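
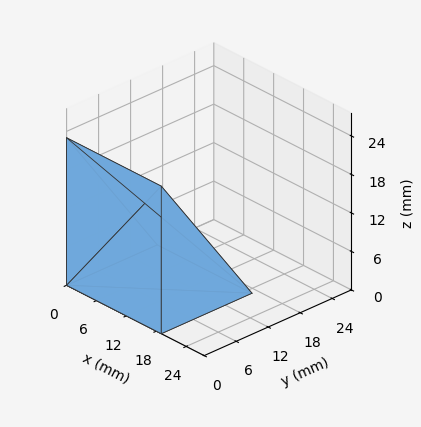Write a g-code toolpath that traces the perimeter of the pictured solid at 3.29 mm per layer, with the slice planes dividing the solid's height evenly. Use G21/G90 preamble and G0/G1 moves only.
Reading the render: the shape is a wedge (ramp): 19 × 17 mm base, rising to 23 mm along the y=0 edge and sloping linearly to z=0 at y=17 (dimensions read to the nearest mm from the axis ticks). For the g-code, the solid's height is divided into equal slices at the stated Δz and each level perimeter traced with G1 moves after a G0 lift.

; perimeter-only toolpath
G21 ; units = mm
G90 ; absolute positioning
G28 ; home
; layer 1
G0 Z3.29
G0 X0.00 Y0.00
G1 X19.00 Y0.00
G1 X19.00 Y14.57
G1 X0.00 Y14.57
G1 X0.00 Y0.00
; layer 2
G0 Z6.57
G0 X0.00 Y0.00
G1 X19.00 Y0.00
G1 X19.00 Y12.14
G1 X0.00 Y12.14
G1 X0.00 Y0.00
; layer 3
G0 Z9.86
G0 X0.00 Y0.00
G1 X19.00 Y0.00
G1 X19.00 Y9.71
G1 X0.00 Y9.71
G1 X0.00 Y0.00
; layer 4
G0 Z13.14
G0 X0.00 Y0.00
G1 X19.00 Y0.00
G1 X19.00 Y7.29
G1 X0.00 Y7.29
G1 X0.00 Y0.00
; layer 5
G0 Z16.43
G0 X0.00 Y0.00
G1 X19.00 Y0.00
G1 X19.00 Y4.86
G1 X0.00 Y4.86
G1 X0.00 Y0.00
; layer 6
G0 Z19.71
G0 X0.00 Y0.00
G1 X19.00 Y0.00
G1 X19.00 Y2.43
G1 X0.00 Y2.43
G1 X0.00 Y0.00
M2 ; end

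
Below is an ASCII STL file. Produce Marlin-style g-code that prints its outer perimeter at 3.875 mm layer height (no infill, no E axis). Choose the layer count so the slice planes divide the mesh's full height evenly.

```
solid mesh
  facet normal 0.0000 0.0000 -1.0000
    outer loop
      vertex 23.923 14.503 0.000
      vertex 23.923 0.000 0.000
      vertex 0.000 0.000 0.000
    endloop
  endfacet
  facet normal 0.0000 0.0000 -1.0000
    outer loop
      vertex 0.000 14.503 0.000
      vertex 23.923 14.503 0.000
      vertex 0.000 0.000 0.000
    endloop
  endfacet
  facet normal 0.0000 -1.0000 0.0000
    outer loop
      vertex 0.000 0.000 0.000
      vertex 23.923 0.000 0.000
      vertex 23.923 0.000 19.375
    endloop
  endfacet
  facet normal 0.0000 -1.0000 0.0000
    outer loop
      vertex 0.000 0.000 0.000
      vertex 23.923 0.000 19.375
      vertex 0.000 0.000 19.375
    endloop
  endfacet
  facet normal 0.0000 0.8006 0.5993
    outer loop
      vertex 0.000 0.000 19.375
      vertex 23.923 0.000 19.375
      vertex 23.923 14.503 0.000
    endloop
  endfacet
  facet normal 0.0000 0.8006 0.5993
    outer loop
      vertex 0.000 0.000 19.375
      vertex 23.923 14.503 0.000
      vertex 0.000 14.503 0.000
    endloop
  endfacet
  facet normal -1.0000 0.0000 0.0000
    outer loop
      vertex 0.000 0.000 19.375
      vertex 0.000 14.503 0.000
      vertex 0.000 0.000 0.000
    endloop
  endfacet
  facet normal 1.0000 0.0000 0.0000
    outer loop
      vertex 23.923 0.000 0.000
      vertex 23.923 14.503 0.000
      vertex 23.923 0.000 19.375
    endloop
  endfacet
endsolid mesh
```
; perimeter-only toolpath
G21 ; units = mm
G90 ; absolute positioning
G28 ; home
; layer 1
G0 Z3.875
G0 X0.000 Y0.000
G1 X23.923 Y0.000
G1 X23.923 Y11.602
G1 X0.000 Y11.602
G1 X0.000 Y0.000
; layer 2
G0 Z7.750
G0 X0.000 Y0.000
G1 X23.923 Y0.000
G1 X23.923 Y8.702
G1 X0.000 Y8.702
G1 X0.000 Y0.000
; layer 3
G0 Z11.625
G0 X0.000 Y0.000
G1 X23.923 Y0.000
G1 X23.923 Y5.801
G1 X0.000 Y5.801
G1 X0.000 Y0.000
; layer 4
G0 Z15.500
G0 X0.000 Y0.000
G1 X23.923 Y0.000
G1 X23.923 Y2.901
G1 X0.000 Y2.901
G1 X0.000 Y0.000
M2 ; end

The solid is a wedge (ramp): 23.9 × 14.5 mm base, rising to 19.4 mm along the y=0 edge and sloping linearly to z=0 at y=14.5. Slicing at Δz = 3.875 mm — 5 equal slices spanning the solid's height, so layer i sits at z = i·h/5 — gives 4 non-empty perimeters. Each is a 4-segment closed polygon; G0 lifts to the layer z and rapids to the start vertex, then G1 traces the edges. The cross-section shrinks linearly with z (the slice at the apex is degenerate and omitted).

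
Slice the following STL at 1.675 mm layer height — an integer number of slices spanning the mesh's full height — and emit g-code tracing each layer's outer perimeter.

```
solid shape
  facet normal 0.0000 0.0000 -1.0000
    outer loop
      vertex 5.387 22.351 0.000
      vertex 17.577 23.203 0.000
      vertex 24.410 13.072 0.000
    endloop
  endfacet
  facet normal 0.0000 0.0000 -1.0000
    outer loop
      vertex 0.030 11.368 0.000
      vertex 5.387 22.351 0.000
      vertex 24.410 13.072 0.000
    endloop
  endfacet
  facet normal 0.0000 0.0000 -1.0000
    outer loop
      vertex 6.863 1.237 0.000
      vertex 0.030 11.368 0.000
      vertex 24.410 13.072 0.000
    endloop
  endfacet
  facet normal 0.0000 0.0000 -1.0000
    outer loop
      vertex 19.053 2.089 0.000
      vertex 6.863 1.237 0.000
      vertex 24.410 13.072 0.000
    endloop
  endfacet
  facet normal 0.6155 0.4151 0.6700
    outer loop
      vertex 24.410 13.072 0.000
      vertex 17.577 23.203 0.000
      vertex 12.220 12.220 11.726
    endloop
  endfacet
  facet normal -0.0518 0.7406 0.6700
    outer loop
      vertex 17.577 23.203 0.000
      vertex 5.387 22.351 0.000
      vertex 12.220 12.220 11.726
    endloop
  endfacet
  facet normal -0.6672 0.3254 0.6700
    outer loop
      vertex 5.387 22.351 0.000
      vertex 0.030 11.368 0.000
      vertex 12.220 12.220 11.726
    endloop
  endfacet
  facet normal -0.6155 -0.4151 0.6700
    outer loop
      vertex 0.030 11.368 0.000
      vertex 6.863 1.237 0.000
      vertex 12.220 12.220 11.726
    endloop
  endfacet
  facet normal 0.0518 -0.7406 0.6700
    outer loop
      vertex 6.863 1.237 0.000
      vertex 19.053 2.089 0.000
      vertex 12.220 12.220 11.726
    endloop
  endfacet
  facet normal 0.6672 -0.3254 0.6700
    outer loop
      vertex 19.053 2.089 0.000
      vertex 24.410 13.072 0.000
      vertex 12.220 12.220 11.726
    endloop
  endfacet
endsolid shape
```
; perimeter-only toolpath
G21 ; units = mm
G90 ; absolute positioning
G28 ; home
; layer 1
G0 Z1.675
G0 X22.669 Y12.950
G1 X16.812 Y21.634
G1 X6.363 Y20.904
G1 X1.771 Y11.490
G1 X7.628 Y2.806
G1 X18.077 Y3.536
G1 X22.669 Y12.950
; layer 2
G0 Z3.350
G0 X20.927 Y12.829
G1 X16.046 Y20.065
G1 X7.339 Y19.456
G1 X3.513 Y11.611
G1 X8.394 Y4.375
G1 X17.101 Y4.984
G1 X20.927 Y12.829
; layer 3
G0 Z5.025
G0 X19.186 Y12.707
G1 X15.281 Y18.496
G1 X8.315 Y18.009
G1 X5.254 Y11.733
G1 X9.159 Y5.944
G1 X16.125 Y6.431
G1 X19.186 Y12.707
; layer 4
G0 Z6.701
G0 X17.444 Y12.585
G1 X14.516 Y16.927
G1 X9.292 Y16.562
G1 X6.996 Y11.855
G1 X9.924 Y7.513
G1 X15.148 Y7.878
G1 X17.444 Y12.585
; layer 5
G0 Z8.376
G0 X15.703 Y12.463
G1 X13.751 Y15.358
G1 X10.268 Y15.115
G1 X8.737 Y11.977
G1 X10.689 Y9.082
G1 X14.172 Y9.325
G1 X15.703 Y12.463
; layer 6
G0 Z10.051
G0 X13.961 Y12.342
G1 X12.985 Y13.789
G1 X11.244 Y13.667
G1 X10.479 Y12.098
G1 X11.455 Y10.651
G1 X13.196 Y10.773
G1 X13.961 Y12.342
M2 ; end

The solid is a regular 6-sided pyramid, base circumscribed radius ≈ 12.2 mm, apex at z ≈ 11.7 mm. Slicing at Δz = 1.675 mm — 7 equal slices spanning the solid's height, so layer i sits at z = i·h/7 — gives 6 non-empty perimeters. Each is a 6-segment closed polygon; G0 lifts to the layer z and rapids to the start vertex, then G1 traces the edges. The cross-section shrinks linearly with z (the slice at the apex is degenerate and omitted).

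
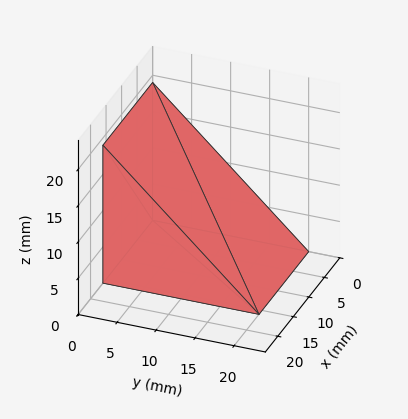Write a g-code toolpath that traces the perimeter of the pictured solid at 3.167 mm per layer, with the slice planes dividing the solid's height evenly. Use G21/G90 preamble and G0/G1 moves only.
Reading the render: the shape is a wedge (ramp): 16 × 20 mm base, rising to 19 mm along the y=0 edge and sloping linearly to z=0 at y=20 (dimensions read to the nearest mm from the axis ticks). For the g-code, the solid's height is divided into equal slices at the stated Δz and each level perimeter traced with G1 moves after a G0 lift.

; perimeter-only toolpath
G21 ; units = mm
G90 ; absolute positioning
G28 ; home
; layer 1
G0 Z3.167
G0 X0.000 Y0.000
G1 X16.000 Y0.000
G1 X16.000 Y16.667
G1 X0.000 Y16.667
G1 X0.000 Y0.000
; layer 2
G0 Z6.333
G0 X0.000 Y0.000
G1 X16.000 Y0.000
G1 X16.000 Y13.333
G1 X0.000 Y13.333
G1 X0.000 Y0.000
; layer 3
G0 Z9.500
G0 X0.000 Y0.000
G1 X16.000 Y0.000
G1 X16.000 Y10.000
G1 X0.000 Y10.000
G1 X0.000 Y0.000
; layer 4
G0 Z12.667
G0 X0.000 Y0.000
G1 X16.000 Y0.000
G1 X16.000 Y6.667
G1 X0.000 Y6.667
G1 X0.000 Y0.000
; layer 5
G0 Z15.833
G0 X0.000 Y0.000
G1 X16.000 Y0.000
G1 X16.000 Y3.333
G1 X0.000 Y3.333
G1 X0.000 Y0.000
M2 ; end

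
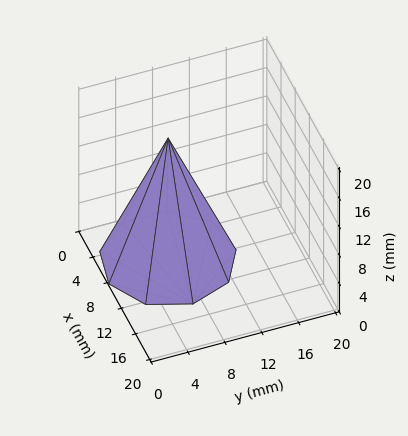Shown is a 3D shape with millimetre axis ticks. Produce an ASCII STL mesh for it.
Reading the render: the shape is a regular 9-sided pyramid, base circumscribed radius ≈ 7 mm, apex at z ≈ 17 mm (dimensions read to the nearest mm from the axis ticks). For the STL, each face is triangulated and given an outward normal.

solid part
  facet normal 0.0000 0.0000 -1.0000
    outer loop
      vertex 8.216 13.894 0.000
      vertex 12.362 11.500 0.000
      vertex 14.000 7.000 0.000
    endloop
  endfacet
  facet normal 0.0000 0.0000 -1.0000
    outer loop
      vertex 3.500 13.062 0.000
      vertex 8.216 13.894 0.000
      vertex 14.000 7.000 0.000
    endloop
  endfacet
  facet normal 0.0000 0.0000 -1.0000
    outer loop
      vertex 0.422 9.394 0.000
      vertex 3.500 13.062 0.000
      vertex 14.000 7.000 0.000
    endloop
  endfacet
  facet normal 0.0000 0.0000 -1.0000
    outer loop
      vertex 0.422 4.606 0.000
      vertex 0.422 9.394 0.000
      vertex 14.000 7.000 0.000
    endloop
  endfacet
  facet normal 0.0000 0.0000 -1.0000
    outer loop
      vertex 3.500 0.938 0.000
      vertex 0.422 4.606 0.000
      vertex 14.000 7.000 0.000
    endloop
  endfacet
  facet normal 0.0000 0.0000 -1.0000
    outer loop
      vertex 8.216 0.106 0.000
      vertex 3.500 0.938 0.000
      vertex 14.000 7.000 0.000
    endloop
  endfacet
  facet normal 0.0000 0.0000 -1.0000
    outer loop
      vertex 12.362 2.500 0.000
      vertex 8.216 0.106 0.000
      vertex 14.000 7.000 0.000
    endloop
  endfacet
  facet normal 0.8764 0.3190 0.3609
    outer loop
      vertex 14.000 7.000 0.000
      vertex 12.362 11.500 0.000
      vertex 7.000 7.000 17.000
    endloop
  endfacet
  facet normal 0.4664 0.8076 0.3609
    outer loop
      vertex 12.362 11.500 0.000
      vertex 8.216 13.894 0.000
      vertex 7.000 7.000 17.000
    endloop
  endfacet
  facet normal -0.1620 0.9184 0.3609
    outer loop
      vertex 8.216 13.894 0.000
      vertex 3.500 13.062 0.000
      vertex 7.000 7.000 17.000
    endloop
  endfacet
  facet normal -0.7144 0.5995 0.3609
    outer loop
      vertex 3.500 13.062 0.000
      vertex 0.422 9.394 0.000
      vertex 7.000 7.000 17.000
    endloop
  endfacet
  facet normal -0.9326 0.0000 0.3609
    outer loop
      vertex 0.422 9.394 0.000
      vertex 0.422 4.606 0.000
      vertex 7.000 7.000 17.000
    endloop
  endfacet
  facet normal -0.7144 -0.5995 0.3609
    outer loop
      vertex 0.422 4.606 0.000
      vertex 3.500 0.938 0.000
      vertex 7.000 7.000 17.000
    endloop
  endfacet
  facet normal -0.1620 -0.9184 0.3609
    outer loop
      vertex 3.500 0.938 0.000
      vertex 8.216 0.106 0.000
      vertex 7.000 7.000 17.000
    endloop
  endfacet
  facet normal 0.4664 -0.8076 0.3609
    outer loop
      vertex 8.216 0.106 0.000
      vertex 12.362 2.500 0.000
      vertex 7.000 7.000 17.000
    endloop
  endfacet
  facet normal 0.8764 -0.3190 0.3609
    outer loop
      vertex 12.362 2.500 0.000
      vertex 14.000 7.000 0.000
      vertex 7.000 7.000 17.000
    endloop
  endfacet
endsolid part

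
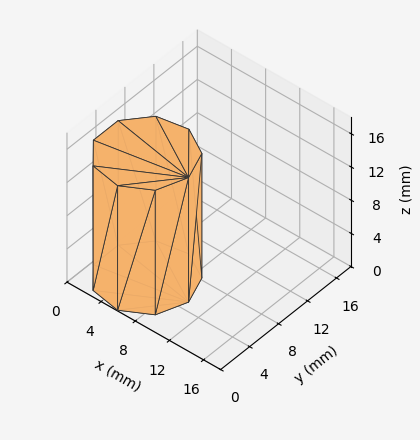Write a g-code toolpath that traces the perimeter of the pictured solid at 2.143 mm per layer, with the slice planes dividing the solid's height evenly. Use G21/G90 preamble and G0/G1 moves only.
Reading the render: the shape is a regular 9-sided prism (a cylinder approximated with 9 flat sides), circumscribed radius ≈ 5 mm, height ≈ 15 mm (dimensions read to the nearest mm from the axis ticks). For the g-code, the solid's height is divided into equal slices at the stated Δz and each level perimeter traced with G1 moves after a G0 lift.

; perimeter-only toolpath
G21 ; units = mm
G90 ; absolute positioning
G28 ; home
; layer 1
G0 Z2.143
G0 X10.000 Y5.000
G1 X8.830 Y8.214
G1 X5.868 Y9.924
G1 X2.500 Y9.330
G1 X0.302 Y6.710
G1 X0.302 Y3.290
G1 X2.500 Y0.670
G1 X5.868 Y0.076
G1 X8.830 Y1.786
G1 X10.000 Y5.000
; layer 2
G0 Z4.286
G0 X10.000 Y5.000
G1 X8.830 Y8.214
G1 X5.868 Y9.924
G1 X2.500 Y9.330
G1 X0.302 Y6.710
G1 X0.302 Y3.290
G1 X2.500 Y0.670
G1 X5.868 Y0.076
G1 X8.830 Y1.786
G1 X10.000 Y5.000
; layer 3
G0 Z6.429
G0 X10.000 Y5.000
G1 X8.830 Y8.214
G1 X5.868 Y9.924
G1 X2.500 Y9.330
G1 X0.302 Y6.710
G1 X0.302 Y3.290
G1 X2.500 Y0.670
G1 X5.868 Y0.076
G1 X8.830 Y1.786
G1 X10.000 Y5.000
; layer 4
G0 Z8.571
G0 X10.000 Y5.000
G1 X8.830 Y8.214
G1 X5.868 Y9.924
G1 X2.500 Y9.330
G1 X0.302 Y6.710
G1 X0.302 Y3.290
G1 X2.500 Y0.670
G1 X5.868 Y0.076
G1 X8.830 Y1.786
G1 X10.000 Y5.000
; layer 5
G0 Z10.714
G0 X10.000 Y5.000
G1 X8.830 Y8.214
G1 X5.868 Y9.924
G1 X2.500 Y9.330
G1 X0.302 Y6.710
G1 X0.302 Y3.290
G1 X2.500 Y0.670
G1 X5.868 Y0.076
G1 X8.830 Y1.786
G1 X10.000 Y5.000
; layer 6
G0 Z12.857
G0 X10.000 Y5.000
G1 X8.830 Y8.214
G1 X5.868 Y9.924
G1 X2.500 Y9.330
G1 X0.302 Y6.710
G1 X0.302 Y3.290
G1 X2.500 Y0.670
G1 X5.868 Y0.076
G1 X8.830 Y1.786
G1 X10.000 Y5.000
; layer 7
G0 Z15.000
G0 X10.000 Y5.000
G1 X8.830 Y8.214
G1 X5.868 Y9.924
G1 X2.500 Y9.330
G1 X0.302 Y6.710
G1 X0.302 Y3.290
G1 X2.500 Y0.670
G1 X5.868 Y0.076
G1 X8.830 Y1.786
G1 X10.000 Y5.000
M2 ; end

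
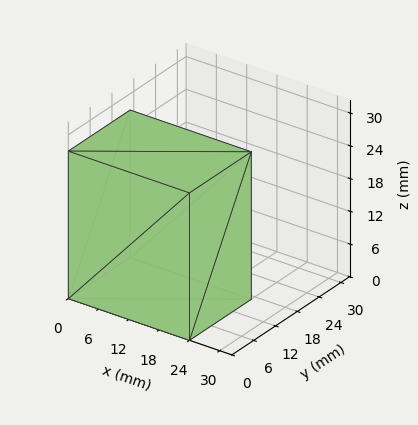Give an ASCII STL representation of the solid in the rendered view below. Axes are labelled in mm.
Reading the render: the shape is a rectangular box, roughly 24 × 17 mm footprint and 27 mm tall (dimensions read to the nearest mm from the axis ticks). For the STL, each face is triangulated and given an outward normal.

solid part
  facet normal 0.0000 0.0000 -1.0000
    outer loop
      vertex 24.00 17.00 0.00
      vertex 24.00 0.00 0.00
      vertex 0.00 0.00 0.00
    endloop
  endfacet
  facet normal 0.0000 0.0000 -1.0000
    outer loop
      vertex 0.00 17.00 0.00
      vertex 24.00 17.00 0.00
      vertex 0.00 0.00 0.00
    endloop
  endfacet
  facet normal 0.0000 0.0000 1.0000
    outer loop
      vertex 0.00 0.00 27.00
      vertex 24.00 0.00 27.00
      vertex 24.00 17.00 27.00
    endloop
  endfacet
  facet normal 0.0000 0.0000 1.0000
    outer loop
      vertex 0.00 0.00 27.00
      vertex 24.00 17.00 27.00
      vertex 0.00 17.00 27.00
    endloop
  endfacet
  facet normal 0.0000 -1.0000 0.0000
    outer loop
      vertex 0.00 0.00 0.00
      vertex 24.00 0.00 0.00
      vertex 24.00 0.00 27.00
    endloop
  endfacet
  facet normal 0.0000 -1.0000 0.0000
    outer loop
      vertex 0.00 0.00 0.00
      vertex 24.00 0.00 27.00
      vertex 0.00 0.00 27.00
    endloop
  endfacet
  facet normal 0.0000 1.0000 0.0000
    outer loop
      vertex 24.00 17.00 27.00
      vertex 24.00 17.00 0.00
      vertex 0.00 17.00 0.00
    endloop
  endfacet
  facet normal 0.0000 1.0000 0.0000
    outer loop
      vertex 0.00 17.00 27.00
      vertex 24.00 17.00 27.00
      vertex 0.00 17.00 0.00
    endloop
  endfacet
  facet normal -1.0000 0.0000 0.0000
    outer loop
      vertex 0.00 17.00 27.00
      vertex 0.00 17.00 0.00
      vertex 0.00 0.00 0.00
    endloop
  endfacet
  facet normal -1.0000 0.0000 0.0000
    outer loop
      vertex 0.00 0.00 27.00
      vertex 0.00 17.00 27.00
      vertex 0.00 0.00 0.00
    endloop
  endfacet
  facet normal 1.0000 0.0000 0.0000
    outer loop
      vertex 24.00 0.00 0.00
      vertex 24.00 17.00 0.00
      vertex 24.00 17.00 27.00
    endloop
  endfacet
  facet normal 1.0000 0.0000 0.0000
    outer loop
      vertex 24.00 0.00 0.00
      vertex 24.00 17.00 27.00
      vertex 24.00 0.00 27.00
    endloop
  endfacet
endsolid part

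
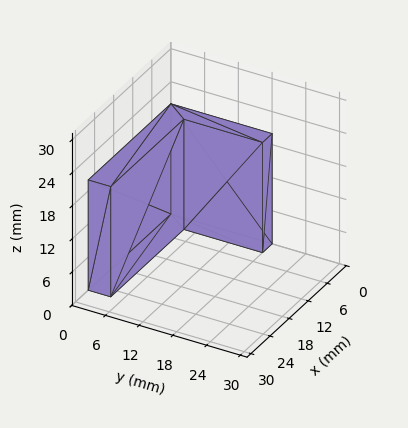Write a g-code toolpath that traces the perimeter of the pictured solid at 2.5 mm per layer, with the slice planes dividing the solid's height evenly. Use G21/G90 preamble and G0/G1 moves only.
Reading the render: the shape is an L-shaped prism: outer 26 × 18 mm, arm thicknesses ≈ 4 mm (horizontal) and 3 mm (vertical), extruded 20 mm in z (dimensions read to the nearest mm from the axis ticks). For the g-code, the solid's height is divided into equal slices at the stated Δz and each level perimeter traced with G1 moves after a G0 lift.

; perimeter-only toolpath
G21 ; units = mm
G90 ; absolute positioning
G28 ; home
; layer 1
G0 Z2.5
G0 X0.0 Y0.0
G1 X26.0 Y0.0
G1 X26.0 Y4.0
G1 X3.0 Y4.0
G1 X3.0 Y18.0
G1 X0.0 Y18.0
G1 X0.0 Y0.0
; layer 2
G0 Z5.0
G0 X0.0 Y0.0
G1 X26.0 Y0.0
G1 X26.0 Y4.0
G1 X3.0 Y4.0
G1 X3.0 Y18.0
G1 X0.0 Y18.0
G1 X0.0 Y0.0
; layer 3
G0 Z7.5
G0 X0.0 Y0.0
G1 X26.0 Y0.0
G1 X26.0 Y4.0
G1 X3.0 Y4.0
G1 X3.0 Y18.0
G1 X0.0 Y18.0
G1 X0.0 Y0.0
; layer 4
G0 Z10.0
G0 X0.0 Y0.0
G1 X26.0 Y0.0
G1 X26.0 Y4.0
G1 X3.0 Y4.0
G1 X3.0 Y18.0
G1 X0.0 Y18.0
G1 X0.0 Y0.0
; layer 5
G0 Z12.5
G0 X0.0 Y0.0
G1 X26.0 Y0.0
G1 X26.0 Y4.0
G1 X3.0 Y4.0
G1 X3.0 Y18.0
G1 X0.0 Y18.0
G1 X0.0 Y0.0
; layer 6
G0 Z15.0
G0 X0.0 Y0.0
G1 X26.0 Y0.0
G1 X26.0 Y4.0
G1 X3.0 Y4.0
G1 X3.0 Y18.0
G1 X0.0 Y18.0
G1 X0.0 Y0.0
; layer 7
G0 Z17.5
G0 X0.0 Y0.0
G1 X26.0 Y0.0
G1 X26.0 Y4.0
G1 X3.0 Y4.0
G1 X3.0 Y18.0
G1 X0.0 Y18.0
G1 X0.0 Y0.0
; layer 8
G0 Z20.0
G0 X0.0 Y0.0
G1 X26.0 Y0.0
G1 X26.0 Y4.0
G1 X3.0 Y4.0
G1 X3.0 Y18.0
G1 X0.0 Y18.0
G1 X0.0 Y0.0
M2 ; end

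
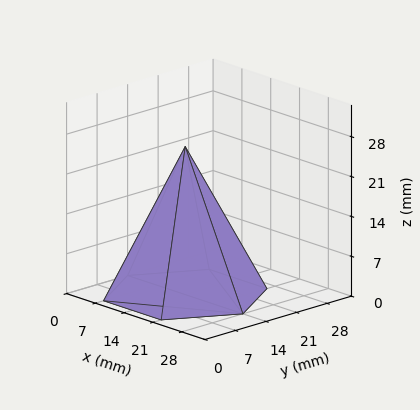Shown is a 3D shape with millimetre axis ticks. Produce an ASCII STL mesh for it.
Reading the render: the shape is a regular 6-sided pyramid, base circumscribed radius ≈ 14 mm, apex at z ≈ 26 mm (dimensions read to the nearest mm from the axis ticks). For the STL, each face is triangulated and given an outward normal.

solid part
  facet normal 0.0000 0.0000 -1.0000
    outer loop
      vertex 7.00 26.12 0.00
      vertex 21.00 26.12 0.00
      vertex 28.00 14.00 0.00
    endloop
  endfacet
  facet normal 0.0000 0.0000 -1.0000
    outer loop
      vertex 0.00 14.00 0.00
      vertex 7.00 26.12 0.00
      vertex 28.00 14.00 0.00
    endloop
  endfacet
  facet normal 0.0000 0.0000 -1.0000
    outer loop
      vertex 7.00 1.88 0.00
      vertex 0.00 14.00 0.00
      vertex 28.00 14.00 0.00
    endloop
  endfacet
  facet normal 0.0000 0.0000 -1.0000
    outer loop
      vertex 21.00 1.88 0.00
      vertex 7.00 1.88 0.00
      vertex 28.00 14.00 0.00
    endloop
  endfacet
  facet normal 0.7848 0.4533 0.4226
    outer loop
      vertex 28.00 14.00 0.00
      vertex 21.00 26.12 0.00
      vertex 14.00 14.00 26.00
    endloop
  endfacet
  facet normal 0.0000 0.9064 0.4225
    outer loop
      vertex 21.00 26.12 0.00
      vertex 7.00 26.12 0.00
      vertex 14.00 14.00 26.00
    endloop
  endfacet
  facet normal -0.7848 0.4533 0.4226
    outer loop
      vertex 7.00 26.12 0.00
      vertex 0.00 14.00 0.00
      vertex 14.00 14.00 26.00
    endloop
  endfacet
  facet normal -0.7848 -0.4533 0.4226
    outer loop
      vertex 0.00 14.00 0.00
      vertex 7.00 1.88 0.00
      vertex 14.00 14.00 26.00
    endloop
  endfacet
  facet normal 0.0000 -0.9064 0.4225
    outer loop
      vertex 7.00 1.88 0.00
      vertex 21.00 1.88 0.00
      vertex 14.00 14.00 26.00
    endloop
  endfacet
  facet normal 0.7848 -0.4533 0.4226
    outer loop
      vertex 21.00 1.88 0.00
      vertex 28.00 14.00 0.00
      vertex 14.00 14.00 26.00
    endloop
  endfacet
endsolid part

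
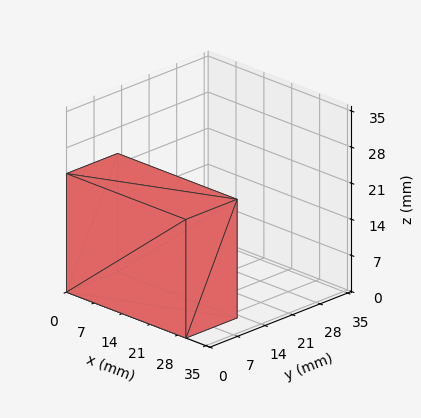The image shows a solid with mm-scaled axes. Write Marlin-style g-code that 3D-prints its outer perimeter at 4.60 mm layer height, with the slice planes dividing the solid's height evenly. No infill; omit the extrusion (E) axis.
Reading the render: the shape is a rectangular box, roughly 30 × 13 mm footprint and 23 mm tall (dimensions read to the nearest mm from the axis ticks). For the g-code, the solid's height is divided into equal slices at the stated Δz and each level perimeter traced with G1 moves after a G0 lift.

; perimeter-only toolpath
G21 ; units = mm
G90 ; absolute positioning
G28 ; home
; layer 1
G0 Z4.60
G0 X0.00 Y0.00
G1 X30.00 Y0.00
G1 X30.00 Y13.00
G1 X0.00 Y13.00
G1 X0.00 Y0.00
; layer 2
G0 Z9.20
G0 X0.00 Y0.00
G1 X30.00 Y0.00
G1 X30.00 Y13.00
G1 X0.00 Y13.00
G1 X0.00 Y0.00
; layer 3
G0 Z13.80
G0 X0.00 Y0.00
G1 X30.00 Y0.00
G1 X30.00 Y13.00
G1 X0.00 Y13.00
G1 X0.00 Y0.00
; layer 4
G0 Z18.40
G0 X0.00 Y0.00
G1 X30.00 Y0.00
G1 X30.00 Y13.00
G1 X0.00 Y13.00
G1 X0.00 Y0.00
; layer 5
G0 Z23.00
G0 X0.00 Y0.00
G1 X30.00 Y0.00
G1 X30.00 Y13.00
G1 X0.00 Y13.00
G1 X0.00 Y0.00
M2 ; end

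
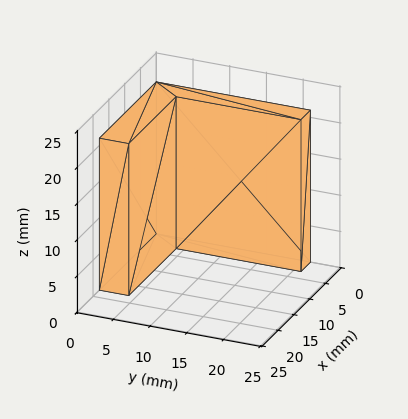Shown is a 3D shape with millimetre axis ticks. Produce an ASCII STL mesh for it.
Reading the render: the shape is an L-shaped prism: outer 18 × 21 mm, arm thicknesses ≈ 4 mm (horizontal) and 3 mm (vertical), extruded 21 mm in z (dimensions read to the nearest mm from the axis ticks). For the STL, each face is triangulated and given an outward normal.

solid part
  facet normal 0.0000 0.0000 -1.0000
    outer loop
      vertex 18.000 4.000 0.000
      vertex 18.000 0.000 0.000
      vertex 0.000 0.000 0.000
    endloop
  endfacet
  facet normal 0.0000 0.0000 -1.0000
    outer loop
      vertex 3.000 4.000 0.000
      vertex 18.000 4.000 0.000
      vertex 0.000 0.000 0.000
    endloop
  endfacet
  facet normal 0.0000 0.0000 -1.0000
    outer loop
      vertex 3.000 21.000 0.000
      vertex 3.000 4.000 0.000
      vertex 0.000 0.000 0.000
    endloop
  endfacet
  facet normal 0.0000 0.0000 -1.0000
    outer loop
      vertex 0.000 21.000 0.000
      vertex 3.000 21.000 0.000
      vertex 0.000 0.000 0.000
    endloop
  endfacet
  facet normal 0.0000 0.0000 1.0000
    outer loop
      vertex 0.000 0.000 21.000
      vertex 18.000 0.000 21.000
      vertex 18.000 4.000 21.000
    endloop
  endfacet
  facet normal 0.0000 0.0000 1.0000
    outer loop
      vertex 0.000 0.000 21.000
      vertex 18.000 4.000 21.000
      vertex 3.000 4.000 21.000
    endloop
  endfacet
  facet normal 0.0000 0.0000 1.0000
    outer loop
      vertex 0.000 0.000 21.000
      vertex 3.000 4.000 21.000
      vertex 3.000 21.000 21.000
    endloop
  endfacet
  facet normal 0.0000 0.0000 1.0000
    outer loop
      vertex 0.000 0.000 21.000
      vertex 3.000 21.000 21.000
      vertex 0.000 21.000 21.000
    endloop
  endfacet
  facet normal 0.0000 -1.0000 0.0000
    outer loop
      vertex 0.000 0.000 0.000
      vertex 18.000 0.000 0.000
      vertex 18.000 0.000 21.000
    endloop
  endfacet
  facet normal 0.0000 -1.0000 0.0000
    outer loop
      vertex 0.000 0.000 0.000
      vertex 18.000 0.000 21.000
      vertex 0.000 0.000 21.000
    endloop
  endfacet
  facet normal 1.0000 0.0000 0.0000
    outer loop
      vertex 18.000 0.000 0.000
      vertex 18.000 4.000 0.000
      vertex 18.000 4.000 21.000
    endloop
  endfacet
  facet normal 1.0000 0.0000 0.0000
    outer loop
      vertex 18.000 0.000 0.000
      vertex 18.000 4.000 21.000
      vertex 18.000 0.000 21.000
    endloop
  endfacet
  facet normal 0.0000 1.0000 0.0000
    outer loop
      vertex 18.000 4.000 0.000
      vertex 3.000 4.000 0.000
      vertex 3.000 4.000 21.000
    endloop
  endfacet
  facet normal 0.0000 1.0000 0.0000
    outer loop
      vertex 18.000 4.000 0.000
      vertex 3.000 4.000 21.000
      vertex 18.000 4.000 21.000
    endloop
  endfacet
  facet normal 1.0000 0.0000 0.0000
    outer loop
      vertex 3.000 4.000 0.000
      vertex 3.000 21.000 0.000
      vertex 3.000 21.000 21.000
    endloop
  endfacet
  facet normal 1.0000 0.0000 0.0000
    outer loop
      vertex 3.000 4.000 0.000
      vertex 3.000 21.000 21.000
      vertex 3.000 4.000 21.000
    endloop
  endfacet
  facet normal 0.0000 1.0000 0.0000
    outer loop
      vertex 3.000 21.000 0.000
      vertex 0.000 21.000 0.000
      vertex 0.000 21.000 21.000
    endloop
  endfacet
  facet normal 0.0000 1.0000 0.0000
    outer loop
      vertex 3.000 21.000 0.000
      vertex 0.000 21.000 21.000
      vertex 3.000 21.000 21.000
    endloop
  endfacet
  facet normal -1.0000 0.0000 0.0000
    outer loop
      vertex 0.000 21.000 0.000
      vertex 0.000 0.000 0.000
      vertex 0.000 0.000 21.000
    endloop
  endfacet
  facet normal -1.0000 0.0000 0.0000
    outer loop
      vertex 0.000 21.000 0.000
      vertex 0.000 0.000 21.000
      vertex 0.000 21.000 21.000
    endloop
  endfacet
endsolid part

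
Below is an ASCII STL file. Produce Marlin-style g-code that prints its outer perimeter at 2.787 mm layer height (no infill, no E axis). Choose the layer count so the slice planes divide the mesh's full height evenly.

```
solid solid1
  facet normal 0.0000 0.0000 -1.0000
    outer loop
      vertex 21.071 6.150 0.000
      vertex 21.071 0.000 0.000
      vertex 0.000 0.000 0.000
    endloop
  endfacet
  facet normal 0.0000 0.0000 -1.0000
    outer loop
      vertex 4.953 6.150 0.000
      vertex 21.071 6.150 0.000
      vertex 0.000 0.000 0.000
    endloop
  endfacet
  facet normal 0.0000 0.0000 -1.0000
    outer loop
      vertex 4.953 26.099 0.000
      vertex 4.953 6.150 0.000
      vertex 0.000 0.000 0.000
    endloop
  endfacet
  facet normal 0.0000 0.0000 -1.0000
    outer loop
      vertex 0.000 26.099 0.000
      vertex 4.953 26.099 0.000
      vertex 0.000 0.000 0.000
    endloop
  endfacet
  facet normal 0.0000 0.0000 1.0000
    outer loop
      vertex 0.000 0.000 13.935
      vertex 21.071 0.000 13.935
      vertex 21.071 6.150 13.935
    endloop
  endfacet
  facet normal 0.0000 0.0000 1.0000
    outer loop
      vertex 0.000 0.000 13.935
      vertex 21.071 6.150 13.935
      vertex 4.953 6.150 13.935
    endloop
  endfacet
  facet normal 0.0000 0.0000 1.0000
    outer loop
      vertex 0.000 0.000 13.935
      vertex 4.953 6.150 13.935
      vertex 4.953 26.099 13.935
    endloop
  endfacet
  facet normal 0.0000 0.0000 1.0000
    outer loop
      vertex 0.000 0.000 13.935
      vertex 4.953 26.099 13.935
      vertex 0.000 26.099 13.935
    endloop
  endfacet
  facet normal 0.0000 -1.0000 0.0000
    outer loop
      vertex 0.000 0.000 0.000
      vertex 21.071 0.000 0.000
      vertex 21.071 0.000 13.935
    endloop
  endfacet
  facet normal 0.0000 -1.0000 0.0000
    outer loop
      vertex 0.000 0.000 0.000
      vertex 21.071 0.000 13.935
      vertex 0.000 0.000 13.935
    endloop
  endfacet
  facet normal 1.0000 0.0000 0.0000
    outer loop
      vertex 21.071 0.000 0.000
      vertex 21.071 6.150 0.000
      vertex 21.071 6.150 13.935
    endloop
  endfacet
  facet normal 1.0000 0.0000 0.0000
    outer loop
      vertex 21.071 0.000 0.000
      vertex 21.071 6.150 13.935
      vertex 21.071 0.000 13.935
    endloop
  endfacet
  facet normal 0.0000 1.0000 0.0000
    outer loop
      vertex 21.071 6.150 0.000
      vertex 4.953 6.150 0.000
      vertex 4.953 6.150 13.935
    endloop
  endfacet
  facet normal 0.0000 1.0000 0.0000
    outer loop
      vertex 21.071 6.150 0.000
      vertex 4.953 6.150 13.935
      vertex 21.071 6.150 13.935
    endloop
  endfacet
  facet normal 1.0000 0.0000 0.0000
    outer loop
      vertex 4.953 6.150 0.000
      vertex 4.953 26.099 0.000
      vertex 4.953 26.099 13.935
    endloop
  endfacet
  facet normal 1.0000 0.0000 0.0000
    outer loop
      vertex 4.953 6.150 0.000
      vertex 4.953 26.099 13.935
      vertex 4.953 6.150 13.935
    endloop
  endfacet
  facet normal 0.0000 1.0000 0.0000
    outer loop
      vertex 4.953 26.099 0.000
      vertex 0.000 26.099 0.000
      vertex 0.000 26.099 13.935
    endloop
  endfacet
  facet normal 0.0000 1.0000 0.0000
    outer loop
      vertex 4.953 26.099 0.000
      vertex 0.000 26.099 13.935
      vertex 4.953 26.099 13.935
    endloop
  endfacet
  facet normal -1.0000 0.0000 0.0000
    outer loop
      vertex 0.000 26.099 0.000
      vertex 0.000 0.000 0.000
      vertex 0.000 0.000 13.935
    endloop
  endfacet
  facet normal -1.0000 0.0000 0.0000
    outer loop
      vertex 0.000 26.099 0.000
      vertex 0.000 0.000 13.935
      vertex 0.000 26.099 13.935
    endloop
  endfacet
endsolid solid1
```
; perimeter-only toolpath
G21 ; units = mm
G90 ; absolute positioning
G28 ; home
; layer 1
G0 Z2.787
G0 X0.000 Y0.000
G1 X21.071 Y0.000
G1 X21.071 Y6.150
G1 X4.953 Y6.150
G1 X4.953 Y26.099
G1 X0.000 Y26.099
G1 X0.000 Y0.000
; layer 2
G0 Z5.574
G0 X0.000 Y0.000
G1 X21.071 Y0.000
G1 X21.071 Y6.150
G1 X4.953 Y6.150
G1 X4.953 Y26.099
G1 X0.000 Y26.099
G1 X0.000 Y0.000
; layer 3
G0 Z8.361
G0 X0.000 Y0.000
G1 X21.071 Y0.000
G1 X21.071 Y6.150
G1 X4.953 Y6.150
G1 X4.953 Y26.099
G1 X0.000 Y26.099
G1 X0.000 Y0.000
; layer 4
G0 Z11.148
G0 X0.000 Y0.000
G1 X21.071 Y0.000
G1 X21.071 Y6.150
G1 X4.953 Y6.150
G1 X4.953 Y26.099
G1 X0.000 Y26.099
G1 X0.000 Y0.000
; layer 5
G0 Z13.935
G0 X0.000 Y0.000
G1 X21.071 Y0.000
G1 X21.071 Y6.150
G1 X4.953 Y6.150
G1 X4.953 Y26.099
G1 X0.000 Y26.099
G1 X0.000 Y0.000
M2 ; end

The solid is an L-shaped prism: outer 21.1 × 26.1 mm, arm thicknesses ≈ 6.15 mm (horizontal) and 4.95 mm (vertical), extruded 13.9 mm in z. Slicing at Δz = 2.787 mm — 5 equal slices spanning the solid's height, so layer i sits at z = i·h/5 — gives 5 non-empty perimeters. Each is a 6-segment closed polygon; G0 lifts to the layer z and rapids to the start vertex, then G1 traces the edges.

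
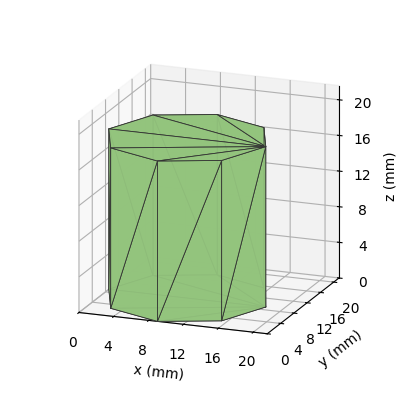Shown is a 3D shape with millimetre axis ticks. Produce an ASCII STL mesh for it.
Reading the render: the shape is a regular 8-sided prism (a cylinder approximated with 8 flat sides), circumscribed radius ≈ 9 mm, height ≈ 18 mm (dimensions read to the nearest mm from the axis ticks). For the STL, each face is triangulated and given an outward normal.

solid part
  facet normal 0.0000 0.0000 -1.0000
    outer loop
      vertex 9.000 18.000 0.000
      vertex 15.364 15.364 0.000
      vertex 18.000 9.000 0.000
    endloop
  endfacet
  facet normal 0.0000 0.0000 -1.0000
    outer loop
      vertex 2.636 15.364 0.000
      vertex 9.000 18.000 0.000
      vertex 18.000 9.000 0.000
    endloop
  endfacet
  facet normal 0.0000 0.0000 -1.0000
    outer loop
      vertex 0.000 9.000 0.000
      vertex 2.636 15.364 0.000
      vertex 18.000 9.000 0.000
    endloop
  endfacet
  facet normal 0.0000 0.0000 -1.0000
    outer loop
      vertex 2.636 2.636 0.000
      vertex 0.000 9.000 0.000
      vertex 18.000 9.000 0.000
    endloop
  endfacet
  facet normal 0.0000 0.0000 -1.0000
    outer loop
      vertex 9.000 0.000 0.000
      vertex 2.636 2.636 0.000
      vertex 18.000 9.000 0.000
    endloop
  endfacet
  facet normal 0.0000 0.0000 -1.0000
    outer loop
      vertex 15.364 2.636 0.000
      vertex 9.000 0.000 0.000
      vertex 18.000 9.000 0.000
    endloop
  endfacet
  facet normal 0.0000 0.0000 1.0000
    outer loop
      vertex 18.000 9.000 18.000
      vertex 15.364 15.364 18.000
      vertex 9.000 18.000 18.000
    endloop
  endfacet
  facet normal 0.0000 0.0000 1.0000
    outer loop
      vertex 18.000 9.000 18.000
      vertex 9.000 18.000 18.000
      vertex 2.636 15.364 18.000
    endloop
  endfacet
  facet normal 0.0000 0.0000 1.0000
    outer loop
      vertex 18.000 9.000 18.000
      vertex 2.636 15.364 18.000
      vertex 0.000 9.000 18.000
    endloop
  endfacet
  facet normal 0.0000 0.0000 1.0000
    outer loop
      vertex 18.000 9.000 18.000
      vertex 0.000 9.000 18.000
      vertex 2.636 2.636 18.000
    endloop
  endfacet
  facet normal 0.0000 0.0000 1.0000
    outer loop
      vertex 18.000 9.000 18.000
      vertex 2.636 2.636 18.000
      vertex 9.000 0.000 18.000
    endloop
  endfacet
  facet normal 0.0000 0.0000 1.0000
    outer loop
      vertex 18.000 9.000 18.000
      vertex 9.000 0.000 18.000
      vertex 15.364 2.636 18.000
    endloop
  endfacet
  facet normal 0.9239 0.3827 0.0000
    outer loop
      vertex 18.000 9.000 0.000
      vertex 15.364 15.364 0.000
      vertex 15.364 15.364 18.000
    endloop
  endfacet
  facet normal 0.9239 0.3827 0.0000
    outer loop
      vertex 18.000 9.000 0.000
      vertex 15.364 15.364 18.000
      vertex 18.000 9.000 18.000
    endloop
  endfacet
  facet normal 0.3827 0.9239 0.0000
    outer loop
      vertex 15.364 15.364 0.000
      vertex 9.000 18.000 0.000
      vertex 9.000 18.000 18.000
    endloop
  endfacet
  facet normal 0.3827 0.9239 0.0000
    outer loop
      vertex 15.364 15.364 0.000
      vertex 9.000 18.000 18.000
      vertex 15.364 15.364 18.000
    endloop
  endfacet
  facet normal -0.3827 0.9239 0.0000
    outer loop
      vertex 9.000 18.000 0.000
      vertex 2.636 15.364 0.000
      vertex 2.636 15.364 18.000
    endloop
  endfacet
  facet normal -0.3827 0.9239 0.0000
    outer loop
      vertex 9.000 18.000 0.000
      vertex 2.636 15.364 18.000
      vertex 9.000 18.000 18.000
    endloop
  endfacet
  facet normal -0.9239 0.3827 0.0000
    outer loop
      vertex 2.636 15.364 0.000
      vertex 0.000 9.000 0.000
      vertex 0.000 9.000 18.000
    endloop
  endfacet
  facet normal -0.9239 0.3827 0.0000
    outer loop
      vertex 2.636 15.364 0.000
      vertex 0.000 9.000 18.000
      vertex 2.636 15.364 18.000
    endloop
  endfacet
  facet normal -0.9239 -0.3827 0.0000
    outer loop
      vertex 0.000 9.000 0.000
      vertex 2.636 2.636 0.000
      vertex 2.636 2.636 18.000
    endloop
  endfacet
  facet normal -0.9239 -0.3827 0.0000
    outer loop
      vertex 0.000 9.000 0.000
      vertex 2.636 2.636 18.000
      vertex 0.000 9.000 18.000
    endloop
  endfacet
  facet normal -0.3827 -0.9239 0.0000
    outer loop
      vertex 2.636 2.636 0.000
      vertex 9.000 0.000 0.000
      vertex 9.000 0.000 18.000
    endloop
  endfacet
  facet normal -0.3827 -0.9239 0.0000
    outer loop
      vertex 2.636 2.636 0.000
      vertex 9.000 0.000 18.000
      vertex 2.636 2.636 18.000
    endloop
  endfacet
  facet normal 0.3827 -0.9239 0.0000
    outer loop
      vertex 9.000 0.000 0.000
      vertex 15.364 2.636 0.000
      vertex 15.364 2.636 18.000
    endloop
  endfacet
  facet normal 0.3827 -0.9239 0.0000
    outer loop
      vertex 9.000 0.000 0.000
      vertex 15.364 2.636 18.000
      vertex 9.000 0.000 18.000
    endloop
  endfacet
  facet normal 0.9239 -0.3827 0.0000
    outer loop
      vertex 15.364 2.636 0.000
      vertex 18.000 9.000 0.000
      vertex 18.000 9.000 18.000
    endloop
  endfacet
  facet normal 0.9239 -0.3827 0.0000
    outer loop
      vertex 15.364 2.636 0.000
      vertex 18.000 9.000 18.000
      vertex 15.364 2.636 18.000
    endloop
  endfacet
endsolid part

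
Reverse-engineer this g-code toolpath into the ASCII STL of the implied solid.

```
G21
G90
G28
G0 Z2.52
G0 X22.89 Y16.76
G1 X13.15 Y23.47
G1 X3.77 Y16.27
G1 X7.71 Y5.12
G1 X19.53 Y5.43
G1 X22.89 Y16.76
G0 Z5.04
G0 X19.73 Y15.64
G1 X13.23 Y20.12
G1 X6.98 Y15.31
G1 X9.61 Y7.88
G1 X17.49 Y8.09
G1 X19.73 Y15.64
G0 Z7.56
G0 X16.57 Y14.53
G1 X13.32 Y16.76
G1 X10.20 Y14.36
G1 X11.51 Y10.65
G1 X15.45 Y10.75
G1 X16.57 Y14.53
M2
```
solid part
  facet normal 0.0000 0.0000 -1.0000
    outer loop
      vertex 0.55 17.22 0.00
      vertex 13.06 26.82 0.00
      vertex 26.05 17.88 0.00
    endloop
  endfacet
  facet normal 0.0000 0.0000 -1.0000
    outer loop
      vertex 5.81 2.36 0.00
      vertex 0.55 17.22 0.00
      vertex 26.05 17.88 0.00
    endloop
  endfacet
  facet normal 0.0000 0.0000 -1.0000
    outer loop
      vertex 21.57 2.77 0.00
      vertex 5.81 2.36 0.00
      vertex 26.05 17.88 0.00
    endloop
  endfacet
  facet normal 0.3859 0.5607 0.7326
    outer loop
      vertex 26.05 17.88 0.00
      vertex 13.06 26.82 0.00
      vertex 13.41 13.41 10.08
    endloop
  endfacet
  facet normal -0.4143 0.5399 0.7327
    outer loop
      vertex 13.06 26.82 0.00
      vertex 0.55 17.22 0.00
      vertex 13.41 13.41 10.08
    endloop
  endfacet
  facet normal -0.6416 -0.2271 0.7327
    outer loop
      vertex 0.55 17.22 0.00
      vertex 5.81 2.36 0.00
      vertex 13.41 13.41 10.08
    endloop
  endfacet
  facet normal 0.0177 -0.6804 0.7326
    outer loop
      vertex 5.81 2.36 0.00
      vertex 21.57 2.77 0.00
      vertex 13.41 13.41 10.08
    endloop
  endfacet
  facet normal 0.6526 -0.1935 0.7326
    outer loop
      vertex 21.57 2.77 0.00
      vertex 26.05 17.88 0.00
      vertex 13.41 13.41 10.08
    endloop
  endfacet
endsolid part

The G0 Z moves step by Δz≈2.52 mm. The G1 loops shrink linearly with z, so the solid tapers from its base footprint up to z≈10.1. Closing with a flat bottom cap and the tapered top and triangulating gives 8 facets — a regular 5-sided pyramid, base circumscribed radius ≈ 13.4 mm, apex at z ≈ 10.1 mm.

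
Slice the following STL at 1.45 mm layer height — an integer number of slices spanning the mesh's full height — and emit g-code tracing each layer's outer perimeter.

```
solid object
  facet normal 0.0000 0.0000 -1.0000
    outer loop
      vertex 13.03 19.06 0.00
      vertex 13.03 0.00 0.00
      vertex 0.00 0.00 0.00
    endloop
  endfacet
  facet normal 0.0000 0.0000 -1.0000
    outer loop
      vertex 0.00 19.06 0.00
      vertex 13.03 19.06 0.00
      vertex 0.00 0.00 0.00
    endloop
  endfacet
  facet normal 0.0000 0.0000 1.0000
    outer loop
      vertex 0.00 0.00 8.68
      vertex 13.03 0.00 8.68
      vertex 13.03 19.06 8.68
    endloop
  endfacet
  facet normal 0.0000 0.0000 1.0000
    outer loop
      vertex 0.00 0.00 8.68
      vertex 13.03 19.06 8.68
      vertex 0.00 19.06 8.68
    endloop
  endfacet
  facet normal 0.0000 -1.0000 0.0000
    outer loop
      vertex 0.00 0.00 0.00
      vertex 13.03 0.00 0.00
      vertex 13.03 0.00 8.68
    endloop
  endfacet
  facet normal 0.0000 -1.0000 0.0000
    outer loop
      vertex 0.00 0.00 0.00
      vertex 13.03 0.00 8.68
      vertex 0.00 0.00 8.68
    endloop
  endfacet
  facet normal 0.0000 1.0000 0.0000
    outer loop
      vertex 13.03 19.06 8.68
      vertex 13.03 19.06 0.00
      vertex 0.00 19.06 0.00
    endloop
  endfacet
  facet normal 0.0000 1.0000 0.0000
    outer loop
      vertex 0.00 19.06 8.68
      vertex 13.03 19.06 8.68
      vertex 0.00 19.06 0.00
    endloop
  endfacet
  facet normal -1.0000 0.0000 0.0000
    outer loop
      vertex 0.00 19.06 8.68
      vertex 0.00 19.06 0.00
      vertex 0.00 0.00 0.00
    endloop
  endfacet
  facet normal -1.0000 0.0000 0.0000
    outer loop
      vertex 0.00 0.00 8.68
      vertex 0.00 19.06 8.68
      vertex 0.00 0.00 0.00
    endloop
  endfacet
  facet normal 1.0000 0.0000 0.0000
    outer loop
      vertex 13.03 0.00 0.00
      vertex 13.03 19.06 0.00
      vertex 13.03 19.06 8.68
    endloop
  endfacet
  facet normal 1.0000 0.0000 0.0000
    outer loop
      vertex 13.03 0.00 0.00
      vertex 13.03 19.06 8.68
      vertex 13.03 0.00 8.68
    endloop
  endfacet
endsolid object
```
; perimeter-only toolpath
G21 ; units = mm
G90 ; absolute positioning
G28 ; home
; layer 1
G0 Z1.45
G0 X0.00 Y0.00
G1 X13.03 Y0.00
G1 X13.03 Y19.06
G1 X0.00 Y19.06
G1 X0.00 Y0.00
; layer 2
G0 Z2.89
G0 X0.00 Y0.00
G1 X13.03 Y0.00
G1 X13.03 Y19.06
G1 X0.00 Y19.06
G1 X0.00 Y0.00
; layer 3
G0 Z4.34
G0 X0.00 Y0.00
G1 X13.03 Y0.00
G1 X13.03 Y19.06
G1 X0.00 Y19.06
G1 X0.00 Y0.00
; layer 4
G0 Z5.79
G0 X0.00 Y0.00
G1 X13.03 Y0.00
G1 X13.03 Y19.06
G1 X0.00 Y19.06
G1 X0.00 Y0.00
; layer 5
G0 Z7.23
G0 X0.00 Y0.00
G1 X13.03 Y0.00
G1 X13.03 Y19.06
G1 X0.00 Y19.06
G1 X0.00 Y0.00
; layer 6
G0 Z8.68
G0 X0.00 Y0.00
G1 X13.03 Y0.00
G1 X13.03 Y19.06
G1 X0.00 Y19.06
G1 X0.00 Y0.00
M2 ; end

The solid is a rectangular box, roughly 13 × 19.1 mm footprint and 8.68 mm tall. Slicing at Δz = 1.45 mm — 6 equal slices spanning the solid's height, so layer i sits at z = i·h/6 — gives 6 non-empty perimeters. Each is a 4-segment closed polygon; G0 lifts to the layer z and rapids to the start vertex, then G1 traces the edges.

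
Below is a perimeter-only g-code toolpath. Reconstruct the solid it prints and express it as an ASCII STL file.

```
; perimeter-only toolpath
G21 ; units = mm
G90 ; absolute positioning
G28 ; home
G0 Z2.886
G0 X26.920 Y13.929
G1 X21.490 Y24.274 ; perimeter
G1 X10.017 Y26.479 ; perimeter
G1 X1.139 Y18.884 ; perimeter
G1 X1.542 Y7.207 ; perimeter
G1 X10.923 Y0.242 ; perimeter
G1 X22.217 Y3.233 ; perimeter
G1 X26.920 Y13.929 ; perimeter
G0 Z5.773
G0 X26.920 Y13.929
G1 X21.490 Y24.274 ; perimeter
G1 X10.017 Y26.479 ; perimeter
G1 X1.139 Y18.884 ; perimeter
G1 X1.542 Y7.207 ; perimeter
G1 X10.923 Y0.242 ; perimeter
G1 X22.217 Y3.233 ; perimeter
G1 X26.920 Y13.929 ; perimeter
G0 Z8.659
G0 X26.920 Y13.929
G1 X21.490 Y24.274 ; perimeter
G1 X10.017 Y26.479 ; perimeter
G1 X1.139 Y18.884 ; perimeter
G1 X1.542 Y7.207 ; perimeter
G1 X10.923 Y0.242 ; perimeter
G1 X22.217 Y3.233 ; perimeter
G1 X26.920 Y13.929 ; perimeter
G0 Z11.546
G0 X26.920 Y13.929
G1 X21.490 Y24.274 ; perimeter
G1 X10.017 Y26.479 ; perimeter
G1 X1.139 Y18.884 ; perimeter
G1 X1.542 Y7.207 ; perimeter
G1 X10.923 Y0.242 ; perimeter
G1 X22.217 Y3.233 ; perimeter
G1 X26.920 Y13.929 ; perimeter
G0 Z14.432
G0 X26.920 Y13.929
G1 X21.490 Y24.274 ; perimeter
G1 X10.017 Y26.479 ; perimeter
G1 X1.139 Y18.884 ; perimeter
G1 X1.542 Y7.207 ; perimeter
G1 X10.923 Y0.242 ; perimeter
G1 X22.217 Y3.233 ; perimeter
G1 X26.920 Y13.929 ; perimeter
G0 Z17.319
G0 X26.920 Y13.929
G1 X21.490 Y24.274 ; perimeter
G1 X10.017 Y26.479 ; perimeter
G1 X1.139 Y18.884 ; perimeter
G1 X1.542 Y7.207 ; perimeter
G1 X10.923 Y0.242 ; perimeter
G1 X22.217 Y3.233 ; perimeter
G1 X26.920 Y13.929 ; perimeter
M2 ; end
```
solid part
  facet normal 0.0000 0.0000 -1.0000
    outer loop
      vertex 10.017 26.479 0.000
      vertex 21.490 24.274 0.000
      vertex 26.920 13.929 0.000
    endloop
  endfacet
  facet normal 0.0000 0.0000 -1.0000
    outer loop
      vertex 1.139 18.884 0.000
      vertex 10.017 26.479 0.000
      vertex 26.920 13.929 0.000
    endloop
  endfacet
  facet normal 0.0000 0.0000 -1.0000
    outer loop
      vertex 1.542 7.207 0.000
      vertex 1.139 18.884 0.000
      vertex 26.920 13.929 0.000
    endloop
  endfacet
  facet normal 0.0000 0.0000 -1.0000
    outer loop
      vertex 10.923 0.242 0.000
      vertex 1.542 7.207 0.000
      vertex 26.920 13.929 0.000
    endloop
  endfacet
  facet normal 0.0000 0.0000 -1.0000
    outer loop
      vertex 22.217 3.233 0.000
      vertex 10.923 0.242 0.000
      vertex 26.920 13.929 0.000
    endloop
  endfacet
  facet normal 0.0000 0.0000 1.0000
    outer loop
      vertex 26.920 13.929 17.319
      vertex 21.490 24.274 17.319
      vertex 10.017 26.479 17.319
    endloop
  endfacet
  facet normal 0.0000 0.0000 1.0000
    outer loop
      vertex 26.920 13.929 17.319
      vertex 10.017 26.479 17.319
      vertex 1.139 18.884 17.319
    endloop
  endfacet
  facet normal 0.0000 0.0000 1.0000
    outer loop
      vertex 26.920 13.929 17.319
      vertex 1.139 18.884 17.319
      vertex 1.542 7.207 17.319
    endloop
  endfacet
  facet normal 0.0000 0.0000 1.0000
    outer loop
      vertex 26.920 13.929 17.319
      vertex 1.542 7.207 17.319
      vertex 10.923 0.242 17.319
    endloop
  endfacet
  facet normal 0.0000 0.0000 1.0000
    outer loop
      vertex 26.920 13.929 17.319
      vertex 10.923 0.242 17.319
      vertex 22.217 3.233 17.319
    endloop
  endfacet
  facet normal 0.8854 0.4648 0.0000
    outer loop
      vertex 26.920 13.929 0.000
      vertex 21.490 24.274 0.000
      vertex 21.490 24.274 17.319
    endloop
  endfacet
  facet normal 0.8854 0.4648 0.0000
    outer loop
      vertex 26.920 13.929 0.000
      vertex 21.490 24.274 17.319
      vertex 26.920 13.929 17.319
    endloop
  endfacet
  facet normal 0.1887 0.9820 0.0000
    outer loop
      vertex 21.490 24.274 0.000
      vertex 10.017 26.479 0.000
      vertex 10.017 26.479 17.319
    endloop
  endfacet
  facet normal 0.1887 0.9820 0.0000
    outer loop
      vertex 21.490 24.274 0.000
      vertex 10.017 26.479 17.319
      vertex 21.490 24.274 17.319
    endloop
  endfacet
  facet normal -0.6501 0.7599 0.0000
    outer loop
      vertex 10.017 26.479 0.000
      vertex 1.139 18.884 0.000
      vertex 1.139 18.884 17.319
    endloop
  endfacet
  facet normal -0.6501 0.7599 0.0000
    outer loop
      vertex 10.017 26.479 0.000
      vertex 1.139 18.884 17.319
      vertex 10.017 26.479 17.319
    endloop
  endfacet
  facet normal -0.9994 -0.0345 0.0000
    outer loop
      vertex 1.139 18.884 0.000
      vertex 1.542 7.207 0.000
      vertex 1.542 7.207 17.319
    endloop
  endfacet
  facet normal -0.9994 -0.0345 0.0000
    outer loop
      vertex 1.139 18.884 0.000
      vertex 1.542 7.207 17.319
      vertex 1.139 18.884 17.319
    endloop
  endfacet
  facet normal -0.5961 -0.8029 0.0000
    outer loop
      vertex 1.542 7.207 0.000
      vertex 10.923 0.242 0.000
      vertex 10.923 0.242 17.319
    endloop
  endfacet
  facet normal -0.5961 -0.8029 0.0000
    outer loop
      vertex 1.542 7.207 0.000
      vertex 10.923 0.242 17.319
      vertex 1.542 7.207 17.319
    endloop
  endfacet
  facet normal 0.2560 -0.9667 0.0000
    outer loop
      vertex 10.923 0.242 0.000
      vertex 22.217 3.233 0.000
      vertex 22.217 3.233 17.319
    endloop
  endfacet
  facet normal 0.2560 -0.9667 0.0000
    outer loop
      vertex 10.923 0.242 0.000
      vertex 22.217 3.233 17.319
      vertex 10.923 0.242 17.319
    endloop
  endfacet
  facet normal 0.9154 -0.4025 0.0000
    outer loop
      vertex 22.217 3.233 0.000
      vertex 26.920 13.929 0.000
      vertex 26.920 13.929 17.319
    endloop
  endfacet
  facet normal 0.9154 -0.4025 0.0000
    outer loop
      vertex 22.217 3.233 0.000
      vertex 26.920 13.929 17.319
      vertex 22.217 3.233 17.319
    endloop
  endfacet
endsolid part

The G0 Z moves step by Δz≈2.886 mm. Every layer's G1 loop is the same polygon, so the solid is a straight extrusion of it from z=0 to z≈17.3. Closing with flat bottom and top caps and triangulating gives 24 facets — a regular 7-sided prism (a cylinder approximated with 7 flat sides), circumscribed radius ≈ 13.5 mm, height ≈ 17.3 mm.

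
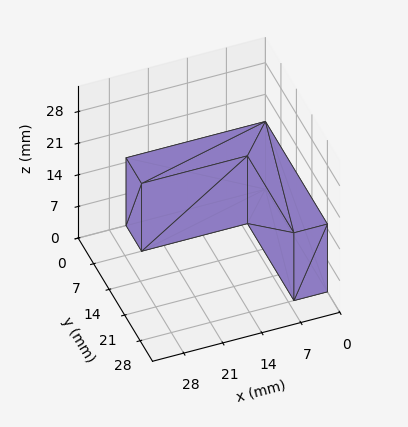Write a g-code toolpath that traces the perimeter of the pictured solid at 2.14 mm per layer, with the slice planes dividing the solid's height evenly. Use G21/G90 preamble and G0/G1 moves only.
Reading the render: the shape is an L-shaped prism: outer 25 × 28 mm, arm thicknesses ≈ 7 mm (horizontal) and 6 mm (vertical), extruded 15 mm in z (dimensions read to the nearest mm from the axis ticks). For the g-code, the solid's height is divided into equal slices at the stated Δz and each level perimeter traced with G1 moves after a G0 lift.

; perimeter-only toolpath
G21 ; units = mm
G90 ; absolute positioning
G28 ; home
; layer 1
G0 Z2.14
G0 X0.00 Y0.00
G1 X25.00 Y0.00
G1 X25.00 Y7.00
G1 X6.00 Y7.00
G1 X6.00 Y28.00
G1 X0.00 Y28.00
G1 X0.00 Y0.00
; layer 2
G0 Z4.29
G0 X0.00 Y0.00
G1 X25.00 Y0.00
G1 X25.00 Y7.00
G1 X6.00 Y7.00
G1 X6.00 Y28.00
G1 X0.00 Y28.00
G1 X0.00 Y0.00
; layer 3
G0 Z6.43
G0 X0.00 Y0.00
G1 X25.00 Y0.00
G1 X25.00 Y7.00
G1 X6.00 Y7.00
G1 X6.00 Y28.00
G1 X0.00 Y28.00
G1 X0.00 Y0.00
; layer 4
G0 Z8.57
G0 X0.00 Y0.00
G1 X25.00 Y0.00
G1 X25.00 Y7.00
G1 X6.00 Y7.00
G1 X6.00 Y28.00
G1 X0.00 Y28.00
G1 X0.00 Y0.00
; layer 5
G0 Z10.71
G0 X0.00 Y0.00
G1 X25.00 Y0.00
G1 X25.00 Y7.00
G1 X6.00 Y7.00
G1 X6.00 Y28.00
G1 X0.00 Y28.00
G1 X0.00 Y0.00
; layer 6
G0 Z12.86
G0 X0.00 Y0.00
G1 X25.00 Y0.00
G1 X25.00 Y7.00
G1 X6.00 Y7.00
G1 X6.00 Y28.00
G1 X0.00 Y28.00
G1 X0.00 Y0.00
; layer 7
G0 Z15.00
G0 X0.00 Y0.00
G1 X25.00 Y0.00
G1 X25.00 Y7.00
G1 X6.00 Y7.00
G1 X6.00 Y28.00
G1 X0.00 Y28.00
G1 X0.00 Y0.00
M2 ; end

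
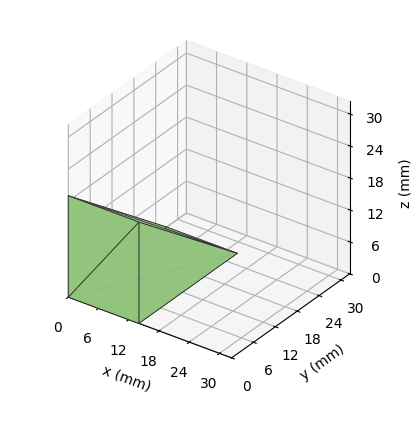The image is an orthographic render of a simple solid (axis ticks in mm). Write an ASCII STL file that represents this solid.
Reading the render: the shape is a wedge (ramp): 14 × 27 mm base, rising to 19 mm along the y=0 edge and sloping linearly to z=0 at y=27 (dimensions read to the nearest mm from the axis ticks). For the STL, each face is triangulated and given an outward normal.

solid part
  facet normal 0.0000 0.0000 -1.0000
    outer loop
      vertex 14.000 27.000 0.000
      vertex 14.000 0.000 0.000
      vertex 0.000 0.000 0.000
    endloop
  endfacet
  facet normal 0.0000 0.0000 -1.0000
    outer loop
      vertex 0.000 27.000 0.000
      vertex 14.000 27.000 0.000
      vertex 0.000 0.000 0.000
    endloop
  endfacet
  facet normal 0.0000 -1.0000 0.0000
    outer loop
      vertex 0.000 0.000 0.000
      vertex 14.000 0.000 0.000
      vertex 14.000 0.000 19.000
    endloop
  endfacet
  facet normal 0.0000 -1.0000 0.0000
    outer loop
      vertex 0.000 0.000 0.000
      vertex 14.000 0.000 19.000
      vertex 0.000 0.000 19.000
    endloop
  endfacet
  facet normal 0.0000 0.5755 0.8178
    outer loop
      vertex 0.000 0.000 19.000
      vertex 14.000 0.000 19.000
      vertex 14.000 27.000 0.000
    endloop
  endfacet
  facet normal 0.0000 0.5755 0.8178
    outer loop
      vertex 0.000 0.000 19.000
      vertex 14.000 27.000 0.000
      vertex 0.000 27.000 0.000
    endloop
  endfacet
  facet normal -1.0000 0.0000 0.0000
    outer loop
      vertex 0.000 0.000 19.000
      vertex 0.000 27.000 0.000
      vertex 0.000 0.000 0.000
    endloop
  endfacet
  facet normal 1.0000 0.0000 0.0000
    outer loop
      vertex 14.000 0.000 0.000
      vertex 14.000 27.000 0.000
      vertex 14.000 0.000 19.000
    endloop
  endfacet
endsolid part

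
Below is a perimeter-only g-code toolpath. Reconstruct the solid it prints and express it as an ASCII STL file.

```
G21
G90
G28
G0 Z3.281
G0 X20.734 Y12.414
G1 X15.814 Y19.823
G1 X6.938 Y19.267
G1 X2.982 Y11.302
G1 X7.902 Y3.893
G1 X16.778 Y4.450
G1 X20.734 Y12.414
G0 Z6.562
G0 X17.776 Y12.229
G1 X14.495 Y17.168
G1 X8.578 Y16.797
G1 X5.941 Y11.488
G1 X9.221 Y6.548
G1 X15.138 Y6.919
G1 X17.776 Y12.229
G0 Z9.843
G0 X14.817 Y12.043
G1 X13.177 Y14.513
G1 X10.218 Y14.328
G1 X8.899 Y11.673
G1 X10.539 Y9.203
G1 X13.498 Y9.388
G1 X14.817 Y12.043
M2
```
solid part
  facet normal 0.0000 0.0000 -1.0000
    outer loop
      vertex 5.298 21.736 0.000
      vertex 17.133 22.478 0.000
      vertex 23.693 12.599 0.000
    endloop
  endfacet
  facet normal 0.0000 0.0000 -1.0000
    outer loop
      vertex 0.023 11.117 0.000
      vertex 5.298 21.736 0.000
      vertex 23.693 12.599 0.000
    endloop
  endfacet
  facet normal 0.0000 0.0000 -1.0000
    outer loop
      vertex 6.583 1.238 0.000
      vertex 0.023 11.117 0.000
      vertex 23.693 12.599 0.000
    endloop
  endfacet
  facet normal 0.0000 0.0000 -1.0000
    outer loop
      vertex 18.418 1.980 0.000
      vertex 6.583 1.238 0.000
      vertex 23.693 12.599 0.000
    endloop
  endfacet
  facet normal 0.6561 0.4357 0.6162
    outer loop
      vertex 23.693 12.599 0.000
      vertex 17.133 22.478 0.000
      vertex 11.858 11.858 13.124
    endloop
  endfacet
  facet normal -0.0493 0.7860 0.6162
    outer loop
      vertex 17.133 22.478 0.000
      vertex 5.298 21.736 0.000
      vertex 11.858 11.858 13.124
    endloop
  endfacet
  facet normal -0.7053 0.3504 0.6163
    outer loop
      vertex 5.298 21.736 0.000
      vertex 0.023 11.117 0.000
      vertex 11.858 11.858 13.124
    endloop
  endfacet
  facet normal -0.6561 -0.4357 0.6162
    outer loop
      vertex 0.023 11.117 0.000
      vertex 6.583 1.238 0.000
      vertex 11.858 11.858 13.124
    endloop
  endfacet
  facet normal 0.0493 -0.7860 0.6162
    outer loop
      vertex 6.583 1.238 0.000
      vertex 18.418 1.980 0.000
      vertex 11.858 11.858 13.124
    endloop
  endfacet
  facet normal 0.7053 -0.3504 0.6163
    outer loop
      vertex 18.418 1.980 0.000
      vertex 23.693 12.599 0.000
      vertex 11.858 11.858 13.124
    endloop
  endfacet
endsolid part

The G0 Z moves step by Δz≈3.281 mm. The G1 loops shrink linearly with z, so the solid tapers from its base footprint up to z≈13.1. Closing with a flat bottom cap and the tapered top and triangulating gives 10 facets — a regular 6-sided pyramid, base circumscribed radius ≈ 11.9 mm, apex at z ≈ 13.1 mm.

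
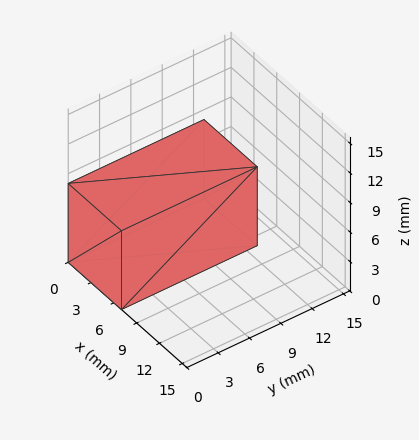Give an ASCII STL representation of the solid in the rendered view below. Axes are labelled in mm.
Reading the render: the shape is a rectangular box, roughly 7 × 13 mm footprint and 8 mm tall (dimensions read to the nearest mm from the axis ticks). For the STL, each face is triangulated and given an outward normal.

solid part
  facet normal 0.0000 0.0000 -1.0000
    outer loop
      vertex 7.0 13.0 0.0
      vertex 7.0 0.0 0.0
      vertex 0.0 0.0 0.0
    endloop
  endfacet
  facet normal 0.0000 0.0000 -1.0000
    outer loop
      vertex 0.0 13.0 0.0
      vertex 7.0 13.0 0.0
      vertex 0.0 0.0 0.0
    endloop
  endfacet
  facet normal 0.0000 0.0000 1.0000
    outer loop
      vertex 0.0 0.0 8.0
      vertex 7.0 0.0 8.0
      vertex 7.0 13.0 8.0
    endloop
  endfacet
  facet normal 0.0000 0.0000 1.0000
    outer loop
      vertex 0.0 0.0 8.0
      vertex 7.0 13.0 8.0
      vertex 0.0 13.0 8.0
    endloop
  endfacet
  facet normal 0.0000 -1.0000 0.0000
    outer loop
      vertex 0.0 0.0 0.0
      vertex 7.0 0.0 0.0
      vertex 7.0 0.0 8.0
    endloop
  endfacet
  facet normal 0.0000 -1.0000 0.0000
    outer loop
      vertex 0.0 0.0 0.0
      vertex 7.0 0.0 8.0
      vertex 0.0 0.0 8.0
    endloop
  endfacet
  facet normal 0.0000 1.0000 0.0000
    outer loop
      vertex 7.0 13.0 8.0
      vertex 7.0 13.0 0.0
      vertex 0.0 13.0 0.0
    endloop
  endfacet
  facet normal 0.0000 1.0000 0.0000
    outer loop
      vertex 0.0 13.0 8.0
      vertex 7.0 13.0 8.0
      vertex 0.0 13.0 0.0
    endloop
  endfacet
  facet normal -1.0000 0.0000 0.0000
    outer loop
      vertex 0.0 13.0 8.0
      vertex 0.0 13.0 0.0
      vertex 0.0 0.0 0.0
    endloop
  endfacet
  facet normal -1.0000 0.0000 0.0000
    outer loop
      vertex 0.0 0.0 8.0
      vertex 0.0 13.0 8.0
      vertex 0.0 0.0 0.0
    endloop
  endfacet
  facet normal 1.0000 0.0000 0.0000
    outer loop
      vertex 7.0 0.0 0.0
      vertex 7.0 13.0 0.0
      vertex 7.0 13.0 8.0
    endloop
  endfacet
  facet normal 1.0000 0.0000 0.0000
    outer loop
      vertex 7.0 0.0 0.0
      vertex 7.0 13.0 8.0
      vertex 7.0 0.0 8.0
    endloop
  endfacet
endsolid part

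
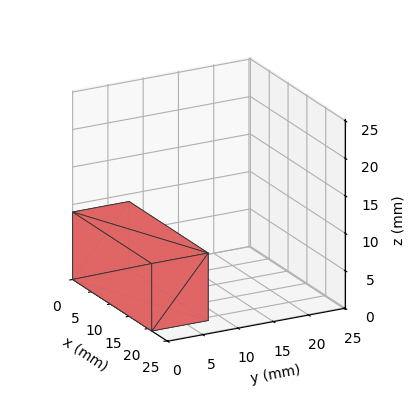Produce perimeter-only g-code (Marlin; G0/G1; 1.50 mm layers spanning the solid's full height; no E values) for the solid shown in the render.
Reading the render: the shape is a rectangular box, roughly 21 × 8 mm footprint and 9 mm tall (dimensions read to the nearest mm from the axis ticks). For the g-code, the solid's height is divided into equal slices at the stated Δz and each level perimeter traced with G1 moves after a G0 lift.

; perimeter-only toolpath
G21 ; units = mm
G90 ; absolute positioning
G28 ; home
; layer 1
G0 Z1.50
G0 X0.00 Y0.00
G1 X21.00 Y0.00
G1 X21.00 Y8.00
G1 X0.00 Y8.00
G1 X0.00 Y0.00
; layer 2
G0 Z3.00
G0 X0.00 Y0.00
G1 X21.00 Y0.00
G1 X21.00 Y8.00
G1 X0.00 Y8.00
G1 X0.00 Y0.00
; layer 3
G0 Z4.50
G0 X0.00 Y0.00
G1 X21.00 Y0.00
G1 X21.00 Y8.00
G1 X0.00 Y8.00
G1 X0.00 Y0.00
; layer 4
G0 Z6.00
G0 X0.00 Y0.00
G1 X21.00 Y0.00
G1 X21.00 Y8.00
G1 X0.00 Y8.00
G1 X0.00 Y0.00
; layer 5
G0 Z7.50
G0 X0.00 Y0.00
G1 X21.00 Y0.00
G1 X21.00 Y8.00
G1 X0.00 Y8.00
G1 X0.00 Y0.00
; layer 6
G0 Z9.00
G0 X0.00 Y0.00
G1 X21.00 Y0.00
G1 X21.00 Y8.00
G1 X0.00 Y8.00
G1 X0.00 Y0.00
M2 ; end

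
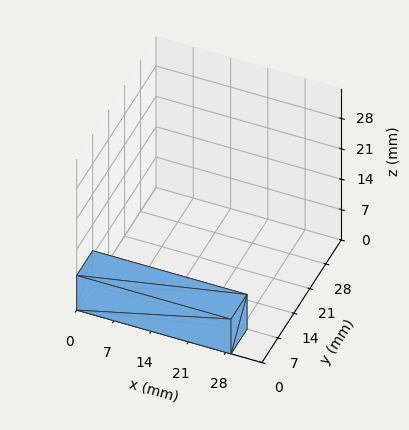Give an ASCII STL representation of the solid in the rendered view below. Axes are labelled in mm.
Reading the render: the shape is a rectangular box, roughly 29 × 7 mm footprint and 8 mm tall (dimensions read to the nearest mm from the axis ticks). For the STL, each face is triangulated and given an outward normal.

solid part
  facet normal 0.0000 0.0000 -1.0000
    outer loop
      vertex 29.0 7.0 0.0
      vertex 29.0 0.0 0.0
      vertex 0.0 0.0 0.0
    endloop
  endfacet
  facet normal 0.0000 0.0000 -1.0000
    outer loop
      vertex 0.0 7.0 0.0
      vertex 29.0 7.0 0.0
      vertex 0.0 0.0 0.0
    endloop
  endfacet
  facet normal 0.0000 0.0000 1.0000
    outer loop
      vertex 0.0 0.0 8.0
      vertex 29.0 0.0 8.0
      vertex 29.0 7.0 8.0
    endloop
  endfacet
  facet normal 0.0000 0.0000 1.0000
    outer loop
      vertex 0.0 0.0 8.0
      vertex 29.0 7.0 8.0
      vertex 0.0 7.0 8.0
    endloop
  endfacet
  facet normal 0.0000 -1.0000 0.0000
    outer loop
      vertex 0.0 0.0 0.0
      vertex 29.0 0.0 0.0
      vertex 29.0 0.0 8.0
    endloop
  endfacet
  facet normal 0.0000 -1.0000 0.0000
    outer loop
      vertex 0.0 0.0 0.0
      vertex 29.0 0.0 8.0
      vertex 0.0 0.0 8.0
    endloop
  endfacet
  facet normal 0.0000 1.0000 0.0000
    outer loop
      vertex 29.0 7.0 8.0
      vertex 29.0 7.0 0.0
      vertex 0.0 7.0 0.0
    endloop
  endfacet
  facet normal 0.0000 1.0000 0.0000
    outer loop
      vertex 0.0 7.0 8.0
      vertex 29.0 7.0 8.0
      vertex 0.0 7.0 0.0
    endloop
  endfacet
  facet normal -1.0000 0.0000 0.0000
    outer loop
      vertex 0.0 7.0 8.0
      vertex 0.0 7.0 0.0
      vertex 0.0 0.0 0.0
    endloop
  endfacet
  facet normal -1.0000 0.0000 0.0000
    outer loop
      vertex 0.0 0.0 8.0
      vertex 0.0 7.0 8.0
      vertex 0.0 0.0 0.0
    endloop
  endfacet
  facet normal 1.0000 0.0000 0.0000
    outer loop
      vertex 29.0 0.0 0.0
      vertex 29.0 7.0 0.0
      vertex 29.0 7.0 8.0
    endloop
  endfacet
  facet normal 1.0000 0.0000 0.0000
    outer loop
      vertex 29.0 0.0 0.0
      vertex 29.0 7.0 8.0
      vertex 29.0 0.0 8.0
    endloop
  endfacet
endsolid part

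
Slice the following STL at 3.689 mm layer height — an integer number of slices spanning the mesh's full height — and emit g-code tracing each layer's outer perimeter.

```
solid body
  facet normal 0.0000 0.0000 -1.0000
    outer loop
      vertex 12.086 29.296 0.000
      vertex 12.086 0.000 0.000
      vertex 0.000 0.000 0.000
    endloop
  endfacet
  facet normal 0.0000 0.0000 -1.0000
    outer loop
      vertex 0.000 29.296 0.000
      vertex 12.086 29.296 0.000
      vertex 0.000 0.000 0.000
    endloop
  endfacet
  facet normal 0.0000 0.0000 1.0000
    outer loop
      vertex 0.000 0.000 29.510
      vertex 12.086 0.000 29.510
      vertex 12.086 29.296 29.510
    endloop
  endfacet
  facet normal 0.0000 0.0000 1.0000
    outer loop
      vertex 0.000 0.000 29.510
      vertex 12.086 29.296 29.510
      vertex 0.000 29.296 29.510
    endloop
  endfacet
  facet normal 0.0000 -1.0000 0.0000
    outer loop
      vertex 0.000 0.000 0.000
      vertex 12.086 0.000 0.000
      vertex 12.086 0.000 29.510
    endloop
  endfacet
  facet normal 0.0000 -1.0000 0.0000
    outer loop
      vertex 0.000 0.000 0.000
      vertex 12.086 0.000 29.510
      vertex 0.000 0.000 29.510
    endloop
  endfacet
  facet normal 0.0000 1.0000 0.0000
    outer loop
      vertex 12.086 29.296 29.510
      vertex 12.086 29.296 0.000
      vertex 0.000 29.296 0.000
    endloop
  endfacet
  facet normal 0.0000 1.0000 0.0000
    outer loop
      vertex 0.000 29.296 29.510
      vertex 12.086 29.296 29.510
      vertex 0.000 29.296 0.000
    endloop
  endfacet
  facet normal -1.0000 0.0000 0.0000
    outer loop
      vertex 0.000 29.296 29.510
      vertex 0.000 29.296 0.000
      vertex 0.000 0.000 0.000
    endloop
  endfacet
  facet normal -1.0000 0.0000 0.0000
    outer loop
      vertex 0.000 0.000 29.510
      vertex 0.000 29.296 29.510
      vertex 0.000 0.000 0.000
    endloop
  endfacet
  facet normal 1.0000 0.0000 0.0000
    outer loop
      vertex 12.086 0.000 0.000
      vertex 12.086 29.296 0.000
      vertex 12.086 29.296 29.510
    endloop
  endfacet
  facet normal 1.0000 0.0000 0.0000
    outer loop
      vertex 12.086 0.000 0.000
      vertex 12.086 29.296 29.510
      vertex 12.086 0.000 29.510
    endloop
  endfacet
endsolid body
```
; perimeter-only toolpath
G21 ; units = mm
G90 ; absolute positioning
G28 ; home
; layer 1
G0 Z3.689
G0 X0.000 Y0.000
G1 X12.086 Y0.000
G1 X12.086 Y29.296
G1 X0.000 Y29.296
G1 X0.000 Y0.000
; layer 2
G0 Z7.378
G0 X0.000 Y0.000
G1 X12.086 Y0.000
G1 X12.086 Y29.296
G1 X0.000 Y29.296
G1 X0.000 Y0.000
; layer 3
G0 Z11.066
G0 X0.000 Y0.000
G1 X12.086 Y0.000
G1 X12.086 Y29.296
G1 X0.000 Y29.296
G1 X0.000 Y0.000
; layer 4
G0 Z14.755
G0 X0.000 Y0.000
G1 X12.086 Y0.000
G1 X12.086 Y29.296
G1 X0.000 Y29.296
G1 X0.000 Y0.000
; layer 5
G0 Z18.444
G0 X0.000 Y0.000
G1 X12.086 Y0.000
G1 X12.086 Y29.296
G1 X0.000 Y29.296
G1 X0.000 Y0.000
; layer 6
G0 Z22.133
G0 X0.000 Y0.000
G1 X12.086 Y0.000
G1 X12.086 Y29.296
G1 X0.000 Y29.296
G1 X0.000 Y0.000
; layer 7
G0 Z25.821
G0 X0.000 Y0.000
G1 X12.086 Y0.000
G1 X12.086 Y29.296
G1 X0.000 Y29.296
G1 X0.000 Y0.000
; layer 8
G0 Z29.510
G0 X0.000 Y0.000
G1 X12.086 Y0.000
G1 X12.086 Y29.296
G1 X0.000 Y29.296
G1 X0.000 Y0.000
M2 ; end

The solid is a rectangular box, roughly 12.1 × 29.3 mm footprint and 29.5 mm tall. Slicing at Δz = 3.689 mm — 8 equal slices spanning the solid's height, so layer i sits at z = i·h/8 — gives 8 non-empty perimeters. Each is a 4-segment closed polygon; G0 lifts to the layer z and rapids to the start vertex, then G1 traces the edges.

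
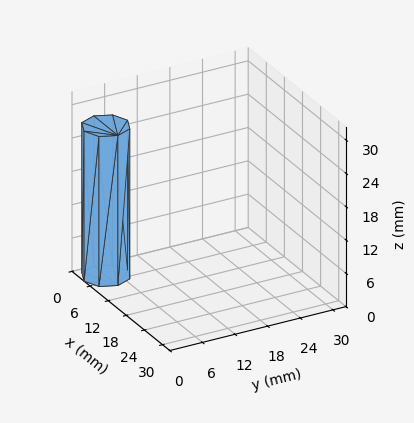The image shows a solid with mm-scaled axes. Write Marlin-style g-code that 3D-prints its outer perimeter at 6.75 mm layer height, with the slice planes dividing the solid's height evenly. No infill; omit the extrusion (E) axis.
Reading the render: the shape is a regular 8-sided prism (a cylinder approximated with 8 flat sides), circumscribed radius ≈ 4 mm, height ≈ 27 mm (dimensions read to the nearest mm from the axis ticks). For the g-code, the solid's height is divided into equal slices at the stated Δz and each level perimeter traced with G1 moves after a G0 lift.

; perimeter-only toolpath
G21 ; units = mm
G90 ; absolute positioning
G28 ; home
; layer 1
G0 Z6.75
G0 X8.00 Y4.00
G1 X6.83 Y6.83
G1 X4.00 Y8.00
G1 X1.17 Y6.83
G1 X0.00 Y4.00
G1 X1.17 Y1.17
G1 X4.00 Y0.00
G1 X6.83 Y1.17
G1 X8.00 Y4.00
; layer 2
G0 Z13.50
G0 X8.00 Y4.00
G1 X6.83 Y6.83
G1 X4.00 Y8.00
G1 X1.17 Y6.83
G1 X0.00 Y4.00
G1 X1.17 Y1.17
G1 X4.00 Y0.00
G1 X6.83 Y1.17
G1 X8.00 Y4.00
; layer 3
G0 Z20.25
G0 X8.00 Y4.00
G1 X6.83 Y6.83
G1 X4.00 Y8.00
G1 X1.17 Y6.83
G1 X0.00 Y4.00
G1 X1.17 Y1.17
G1 X4.00 Y0.00
G1 X6.83 Y1.17
G1 X8.00 Y4.00
; layer 4
G0 Z27.00
G0 X8.00 Y4.00
G1 X6.83 Y6.83
G1 X4.00 Y8.00
G1 X1.17 Y6.83
G1 X0.00 Y4.00
G1 X1.17 Y1.17
G1 X4.00 Y0.00
G1 X6.83 Y1.17
G1 X8.00 Y4.00
M2 ; end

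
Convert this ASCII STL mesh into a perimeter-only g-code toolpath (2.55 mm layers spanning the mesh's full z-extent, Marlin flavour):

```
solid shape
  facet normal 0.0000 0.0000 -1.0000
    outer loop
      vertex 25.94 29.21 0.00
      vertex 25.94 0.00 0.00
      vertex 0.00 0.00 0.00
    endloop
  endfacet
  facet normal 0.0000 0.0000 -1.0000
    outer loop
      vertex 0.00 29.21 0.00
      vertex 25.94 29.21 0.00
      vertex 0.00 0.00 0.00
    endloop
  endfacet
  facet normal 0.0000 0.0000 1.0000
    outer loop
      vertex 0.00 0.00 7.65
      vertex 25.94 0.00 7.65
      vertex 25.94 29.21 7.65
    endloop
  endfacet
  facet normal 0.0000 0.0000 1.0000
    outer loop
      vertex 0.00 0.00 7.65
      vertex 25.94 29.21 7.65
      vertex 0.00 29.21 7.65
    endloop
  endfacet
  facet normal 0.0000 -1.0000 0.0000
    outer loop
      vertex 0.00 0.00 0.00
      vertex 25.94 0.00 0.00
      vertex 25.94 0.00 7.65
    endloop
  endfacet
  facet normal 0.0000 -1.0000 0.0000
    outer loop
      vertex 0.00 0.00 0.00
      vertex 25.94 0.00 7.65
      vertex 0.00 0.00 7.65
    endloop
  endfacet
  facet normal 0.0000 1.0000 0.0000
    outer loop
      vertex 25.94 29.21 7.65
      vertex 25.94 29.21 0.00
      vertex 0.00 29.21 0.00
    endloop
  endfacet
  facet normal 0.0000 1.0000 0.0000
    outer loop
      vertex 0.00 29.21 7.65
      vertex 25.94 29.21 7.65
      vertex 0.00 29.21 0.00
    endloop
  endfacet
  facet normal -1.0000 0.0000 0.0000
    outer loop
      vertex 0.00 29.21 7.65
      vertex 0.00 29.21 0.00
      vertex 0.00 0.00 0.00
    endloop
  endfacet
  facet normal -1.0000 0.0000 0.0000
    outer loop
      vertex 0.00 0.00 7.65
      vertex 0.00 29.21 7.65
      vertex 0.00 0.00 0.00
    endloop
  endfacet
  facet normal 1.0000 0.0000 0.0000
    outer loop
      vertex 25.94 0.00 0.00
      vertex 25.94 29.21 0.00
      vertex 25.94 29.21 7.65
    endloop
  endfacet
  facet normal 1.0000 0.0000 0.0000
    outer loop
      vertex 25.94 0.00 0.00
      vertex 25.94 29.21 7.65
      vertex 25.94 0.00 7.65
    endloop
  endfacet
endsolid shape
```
; perimeter-only toolpath
G21 ; units = mm
G90 ; absolute positioning
G28 ; home
; layer 1
G0 Z2.55
G0 X0.00 Y0.00
G1 X25.94 Y0.00
G1 X25.94 Y29.21
G1 X0.00 Y29.21
G1 X0.00 Y0.00
; layer 2
G0 Z5.10
G0 X0.00 Y0.00
G1 X25.94 Y0.00
G1 X25.94 Y29.21
G1 X0.00 Y29.21
G1 X0.00 Y0.00
; layer 3
G0 Z7.65
G0 X0.00 Y0.00
G1 X25.94 Y0.00
G1 X25.94 Y29.21
G1 X0.00 Y29.21
G1 X0.00 Y0.00
M2 ; end

The solid is a rectangular box, roughly 25.9 × 29.2 mm footprint and 7.65 mm tall. Slicing at Δz = 2.55 mm — 3 equal slices spanning the solid's height, so layer i sits at z = i·h/3 — gives 3 non-empty perimeters. Each is a 4-segment closed polygon; G0 lifts to the layer z and rapids to the start vertex, then G1 traces the edges.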